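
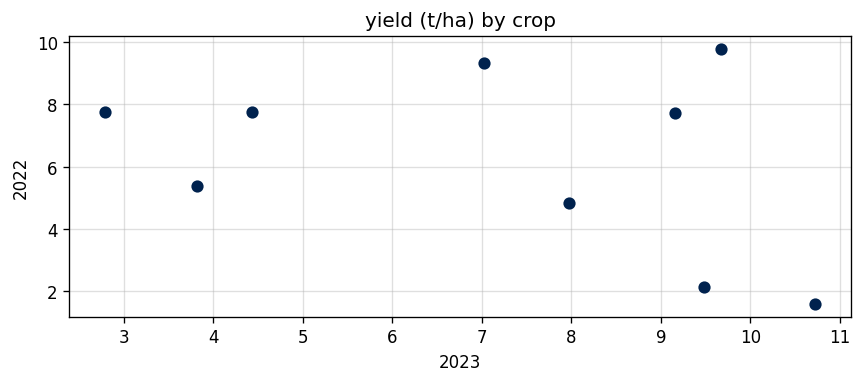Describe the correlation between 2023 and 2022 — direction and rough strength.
negative, weak

Points are negatively correlated; weak (|r| ≈ 0.3).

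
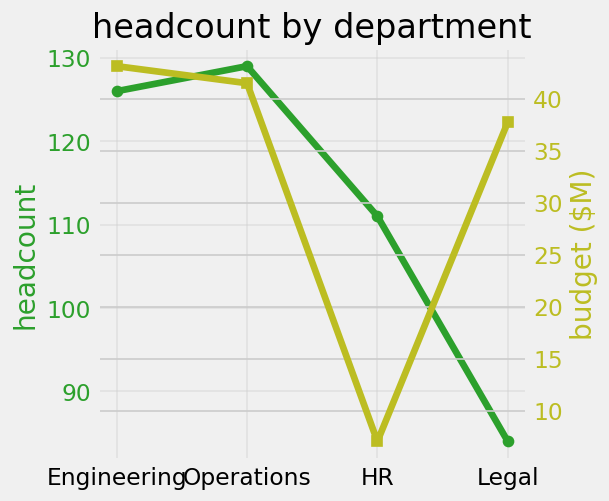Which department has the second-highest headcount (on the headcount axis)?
Top 3 (on the headcount axis): Operations ≈ 130, Engineering ≈ 125, HR ≈ 110.

Engineering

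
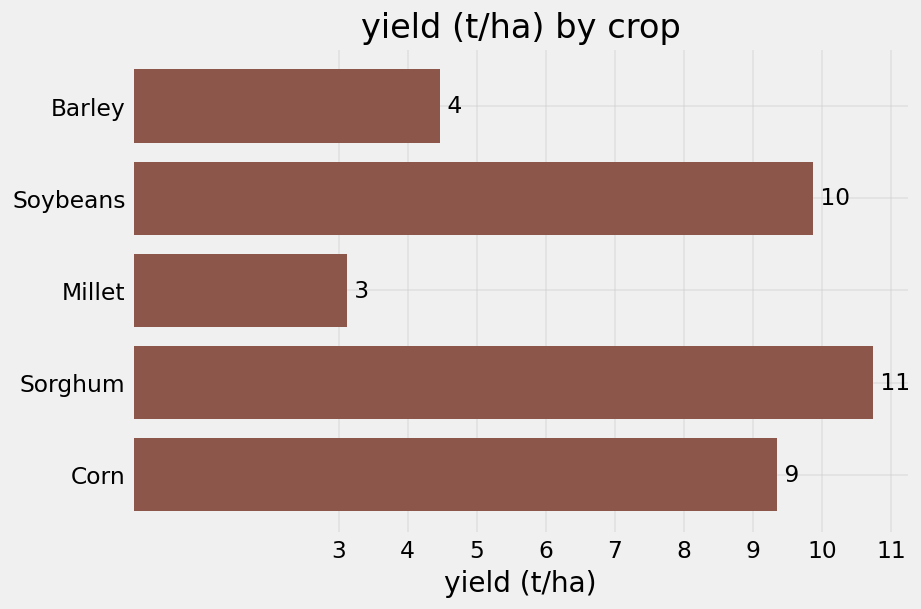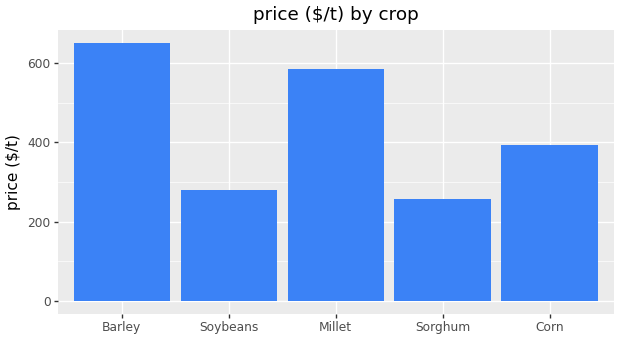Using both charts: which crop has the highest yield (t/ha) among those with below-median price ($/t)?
Sorghum

Chart 2 median price ($/t) ≈ 400; below-median crops: Soybeans, Sorghum. Among those, Sorghum has the highest yield (t/ha) (≈ 11).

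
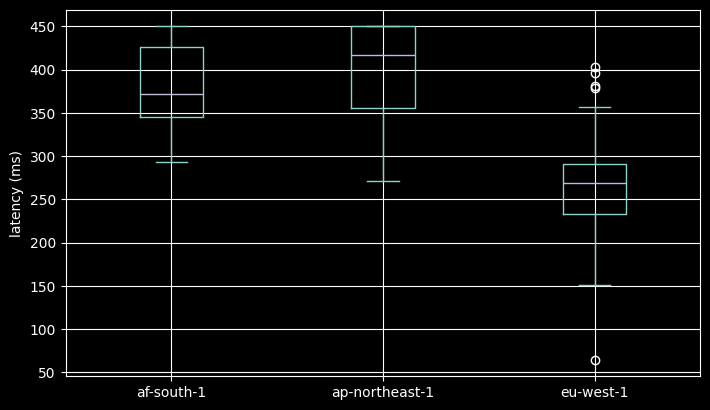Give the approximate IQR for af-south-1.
Q3 ≈ 420, Q1 ≈ 340; IQR ≈ 80.

≈ 80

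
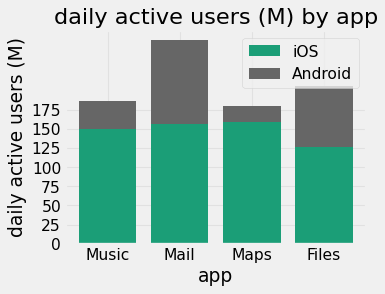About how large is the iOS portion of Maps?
≈ 150

iOS top ≈ 150, bottom ≈ 0; segment ≈ 150.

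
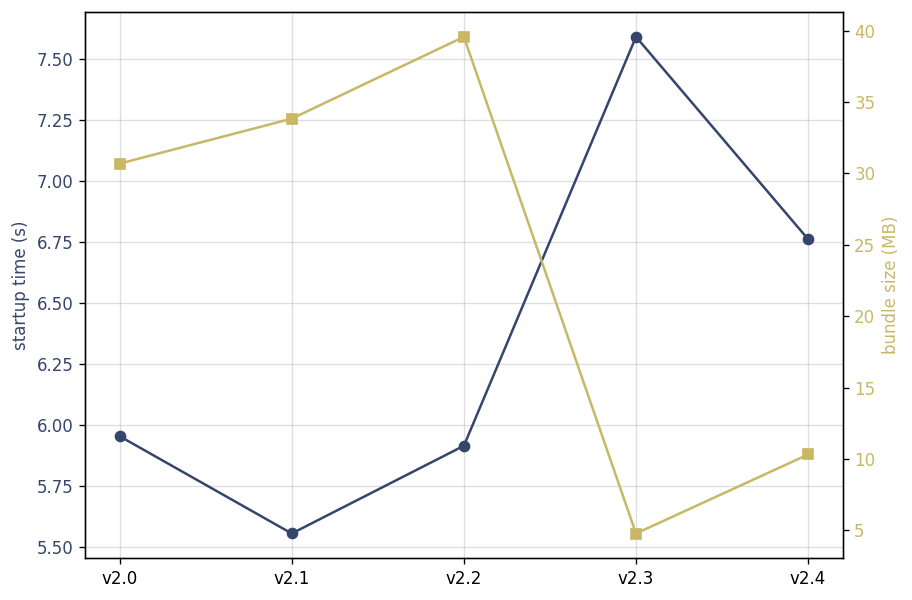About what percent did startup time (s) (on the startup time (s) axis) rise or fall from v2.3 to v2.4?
≈ -10.5%

v2.3 ≈ 7.6, v2.4 ≈ 6.8; (6.8 − 7.6) / 7.6 ≈ -10.5%.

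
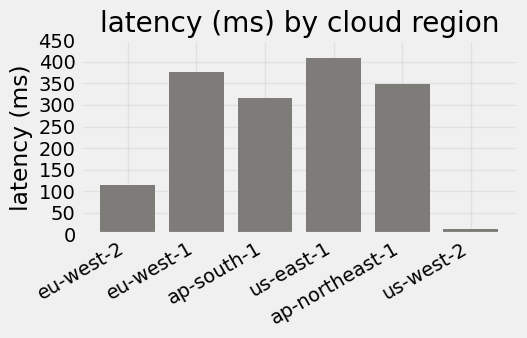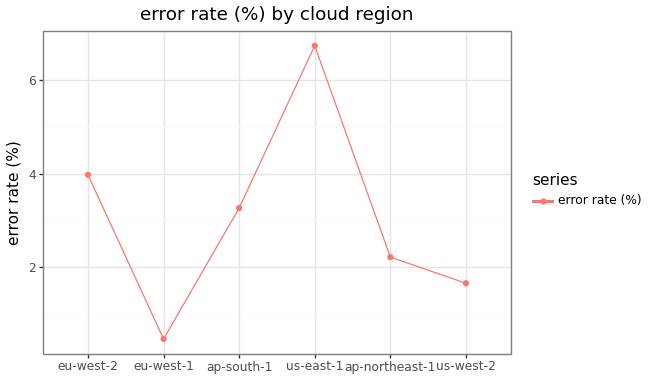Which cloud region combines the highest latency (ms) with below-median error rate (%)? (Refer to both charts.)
Chart 2 median error rate (%) ≈ 3; below-median cloud regions: eu-west-1, ap-northeast-1, us-west-2. Among those, eu-west-1 has the highest latency (ms) (≈ 400).

eu-west-1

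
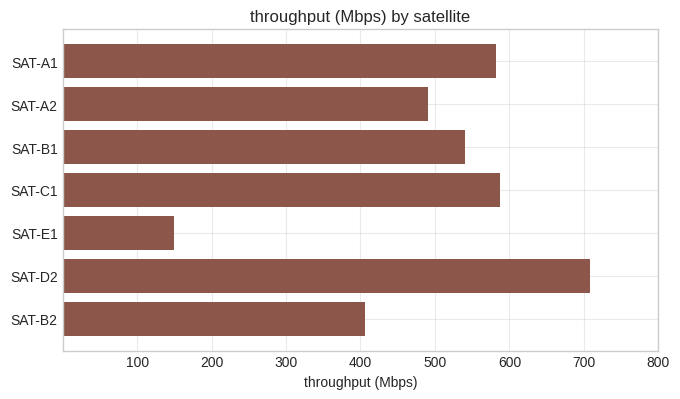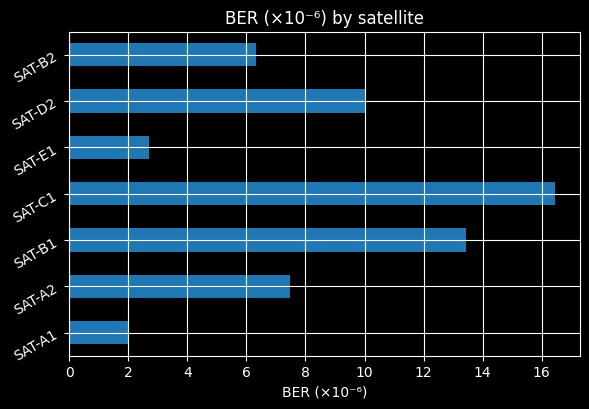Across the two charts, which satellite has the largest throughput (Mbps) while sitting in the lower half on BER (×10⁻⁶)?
Chart 2 median BER (×10⁻⁶) ≈ 8; below-median satellites: SAT-A1, SAT-E1, SAT-B2. Among those, SAT-A1 has the highest throughput (Mbps) (≈ 600).

SAT-A1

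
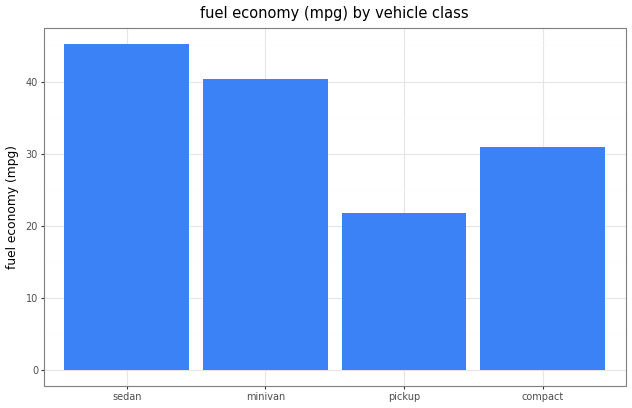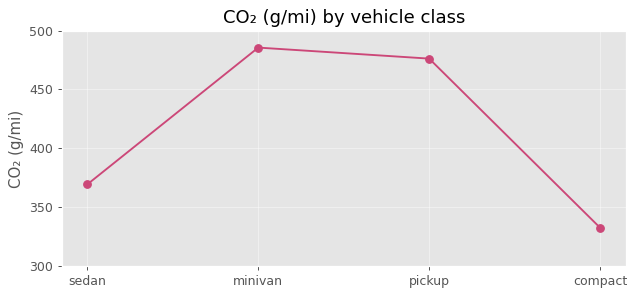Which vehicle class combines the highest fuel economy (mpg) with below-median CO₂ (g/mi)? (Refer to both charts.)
sedan

Chart 2 median CO₂ (g/mi) ≈ 400; below-median vehicle classes: sedan, compact. Among those, sedan has the highest fuel economy (mpg) (≈ 45).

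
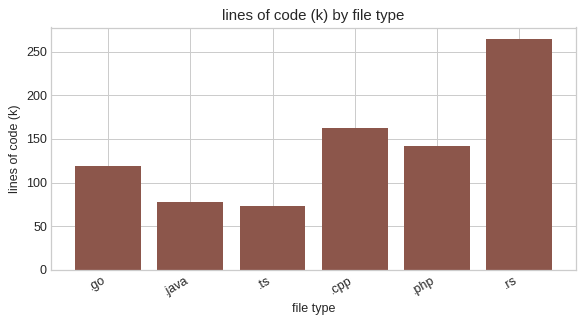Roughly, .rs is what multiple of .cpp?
.rs ≈ 275, .cpp ≈ 175; 275/175 ≈ 1.57.

≈ 1.57×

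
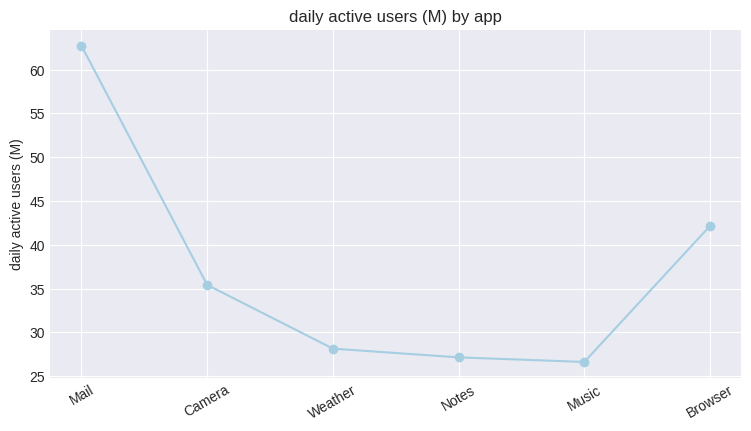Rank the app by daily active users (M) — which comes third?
Camera

Top 4: Mail ≈ 65, Browser ≈ 40, Camera ≈ 35, Weather ≈ 30.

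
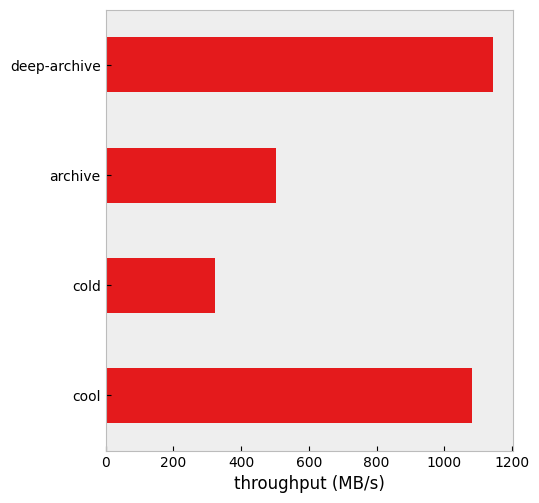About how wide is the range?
Max deep-archive ≈ 1100, min cold ≈ 300; range ≈ 800.

≈ 800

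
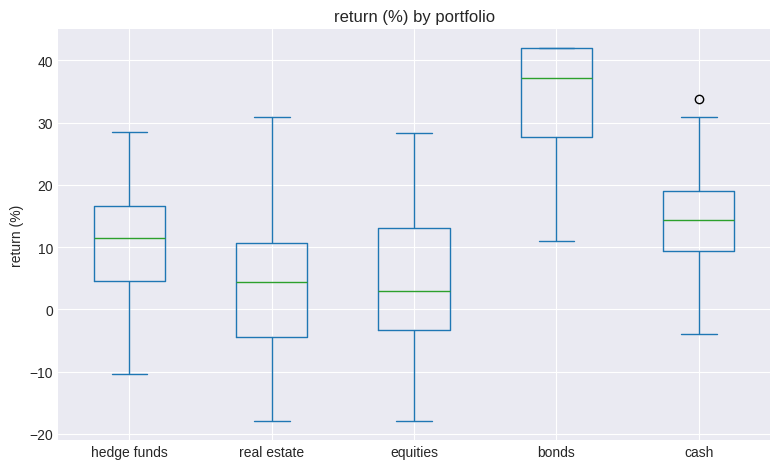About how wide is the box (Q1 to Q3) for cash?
≈ 10

Q3 ≈ 20, Q1 ≈ 10; IQR ≈ 10.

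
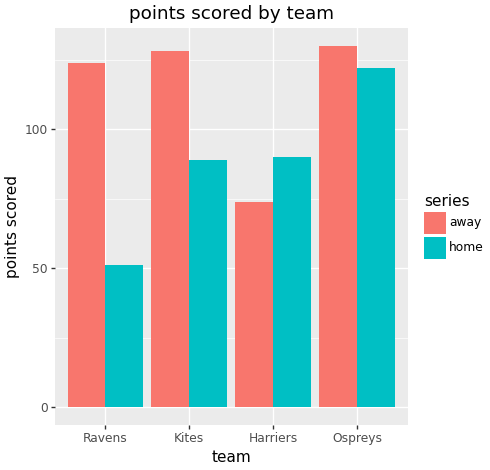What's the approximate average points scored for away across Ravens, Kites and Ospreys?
(120 + 120 + 120) / 3 ≈ 120.

≈ 120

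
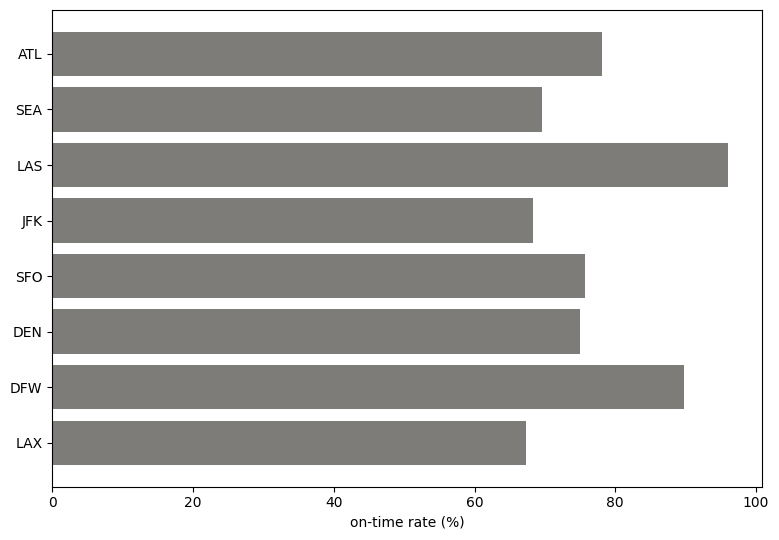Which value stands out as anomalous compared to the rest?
LAS ≈ 100; the rest sit between ≈ 70 and ≈ 90.

LAS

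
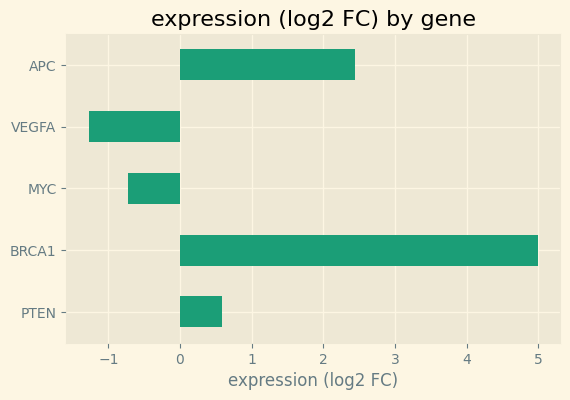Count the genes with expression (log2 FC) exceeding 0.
3

Above 0: PTEN, BRCA1, APC.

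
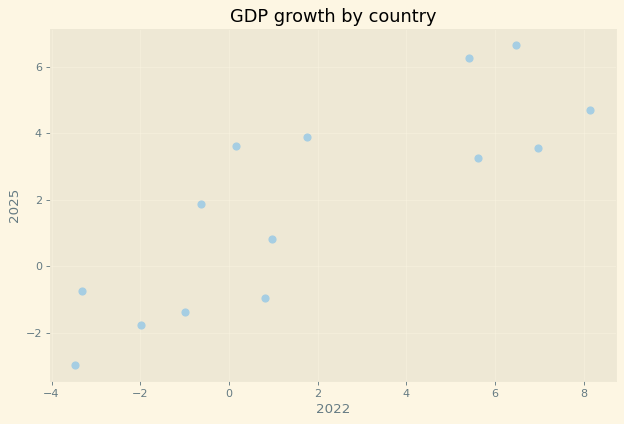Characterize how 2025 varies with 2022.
positive, strong

Points are positively correlated; strong (|r| ≈ 0.8).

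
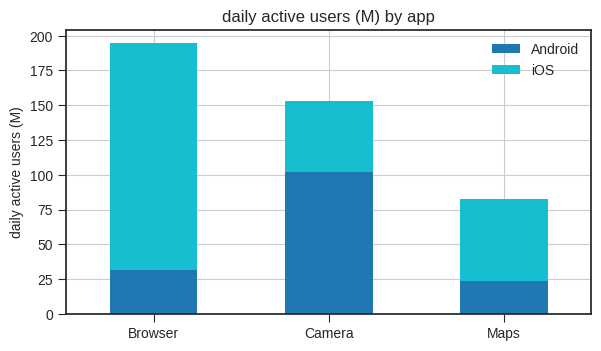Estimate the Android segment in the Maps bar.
Android top ≈ 20, bottom ≈ 0; segment ≈ 20.

≈ 20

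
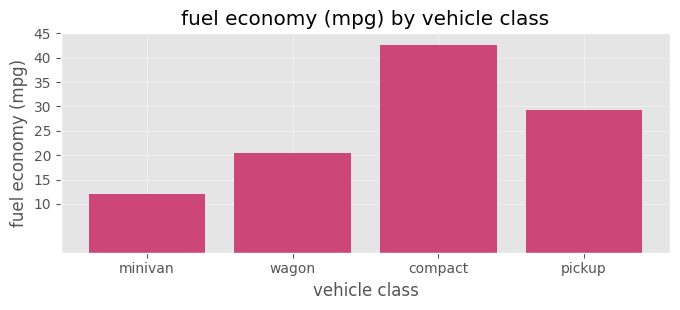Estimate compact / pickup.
≈ 1.5×

compact ≈ 45, pickup ≈ 30; 45/30 ≈ 1.5.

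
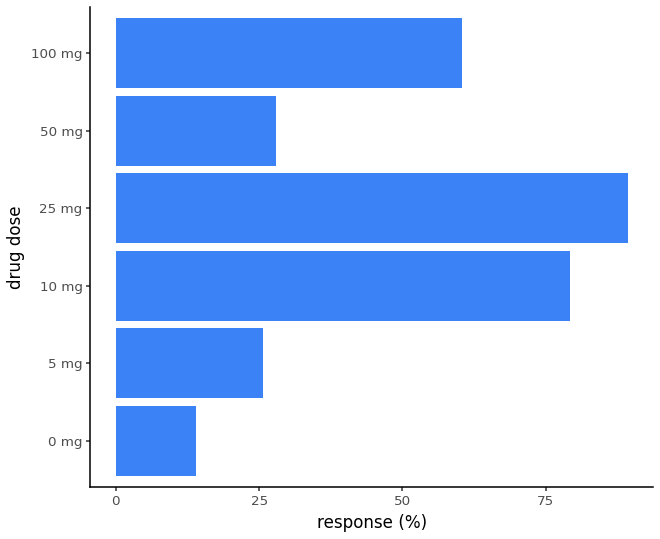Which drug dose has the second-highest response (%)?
10 mg

Top 3: 25 mg ≈ 90, 10 mg ≈ 80, 100 mg ≈ 60.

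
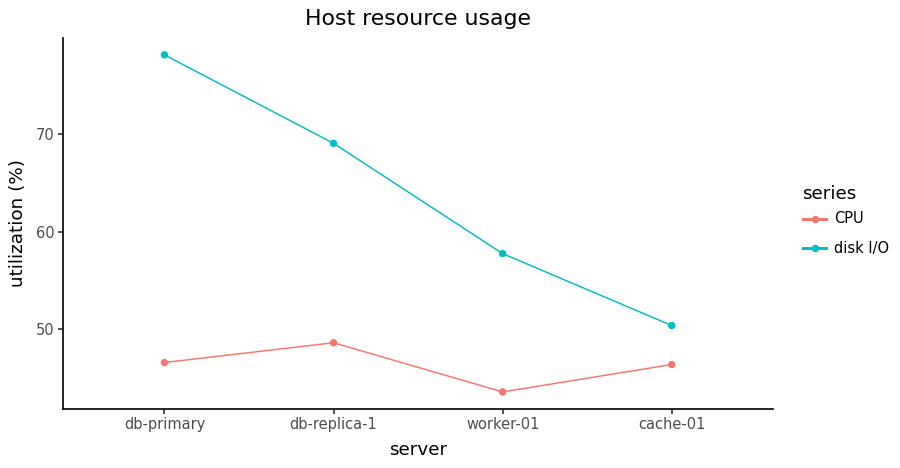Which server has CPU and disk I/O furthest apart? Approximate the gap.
db-primary, ≈ 35 %

db-primary: CPU ≈ 45, disk I/O ≈ 80 → gap ≈ 35. Next-largest (db-replica-1) is only ≈ 20.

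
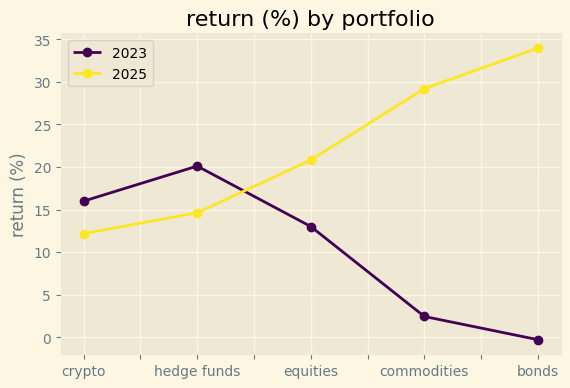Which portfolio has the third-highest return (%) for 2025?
Top 4 for 2025: bonds ≈ 35, commodities ≈ 30, equities ≈ 20, hedge funds ≈ 15.

equities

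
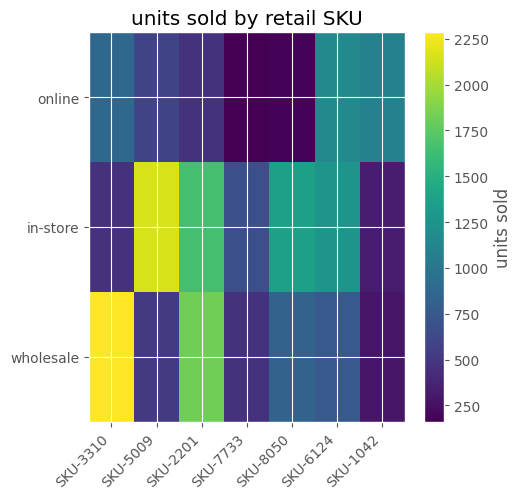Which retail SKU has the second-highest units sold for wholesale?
SKU-2201

Top 3 for wholesale: SKU-3310 ≈ 2200, SKU-2201 ≈ 1800, SKU-8050 ≈ 800.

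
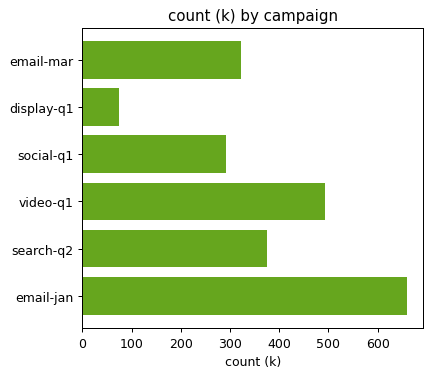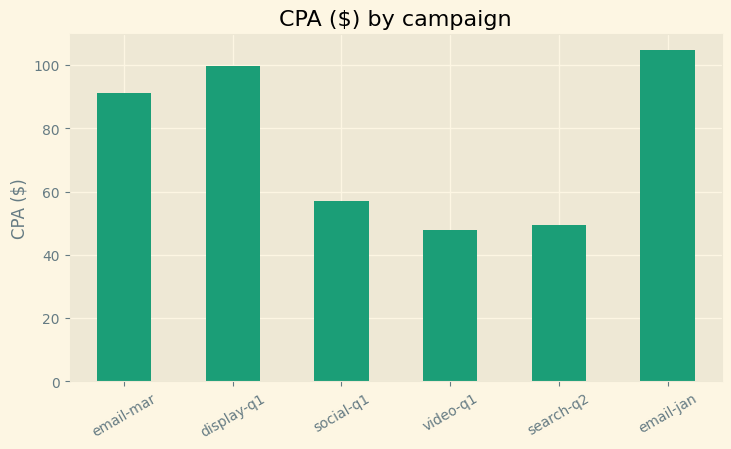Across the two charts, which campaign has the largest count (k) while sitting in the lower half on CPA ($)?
video-q1

Chart 2 median CPA ($) ≈ 70; below-median campaigns: social-q1, video-q1, search-q2. Among those, video-q1 has the highest count (k) (≈ 500).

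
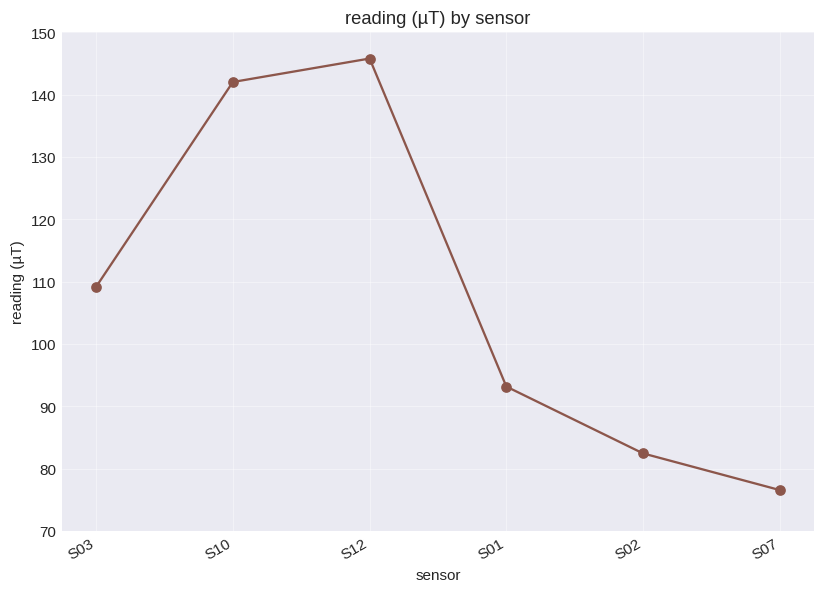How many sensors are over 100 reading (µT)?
Above 100: S03, S10, S12.

3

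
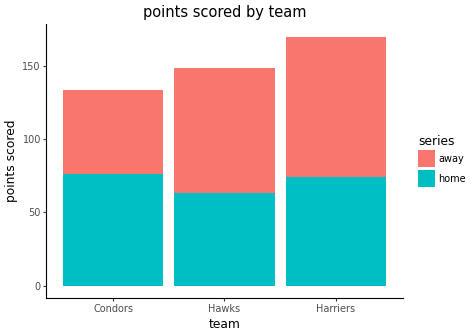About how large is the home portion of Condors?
≈ 80

home top ≈ 80, bottom ≈ 0; segment ≈ 80.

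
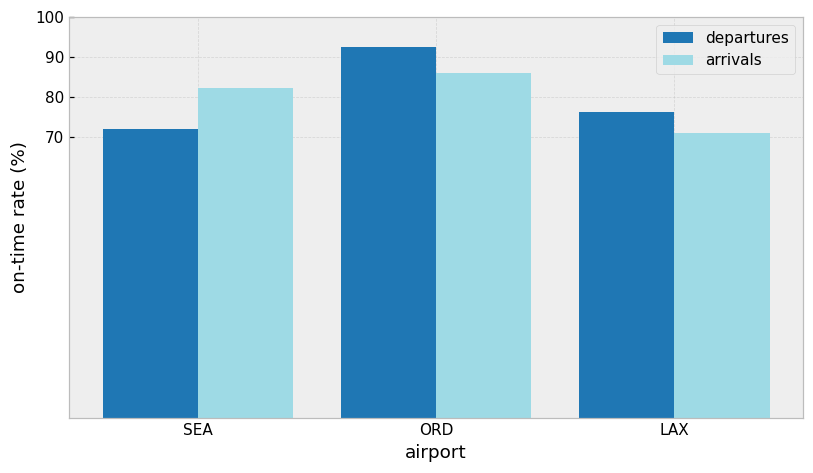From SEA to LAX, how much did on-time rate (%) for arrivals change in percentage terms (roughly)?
SEA ≈ 80, LAX ≈ 70; (70 − 80) / 80 ≈ -12.5%.

≈ -12.5%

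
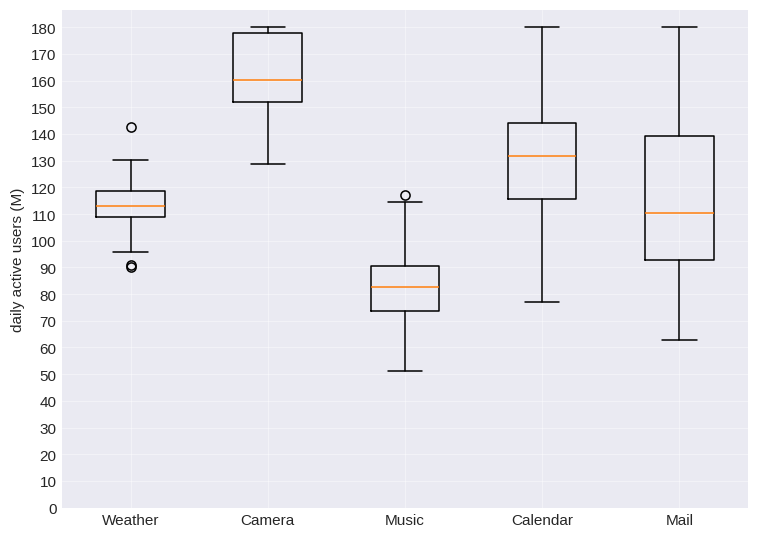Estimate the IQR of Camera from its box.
Q3 ≈ 180, Q1 ≈ 150; IQR ≈ 30.

≈ 30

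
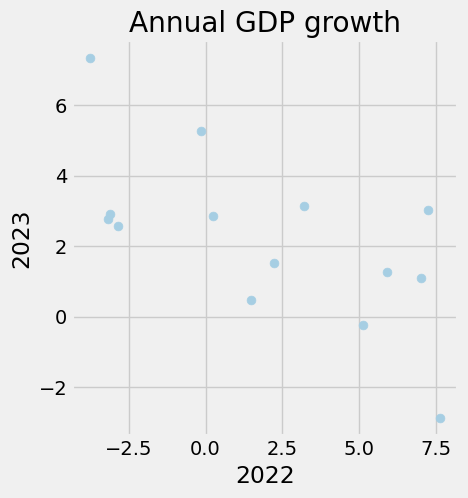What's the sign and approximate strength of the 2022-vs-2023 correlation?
negative, moderate

Points are negatively correlated; moderate (|r| ≈ 0.6).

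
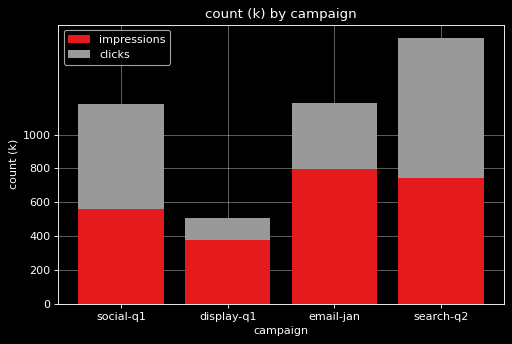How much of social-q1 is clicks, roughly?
≈ 600

clicks top ≈ 1200, bottom ≈ 600; segment ≈ 600.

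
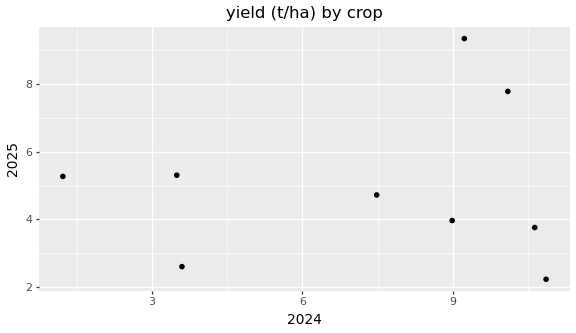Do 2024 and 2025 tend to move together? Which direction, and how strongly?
no clear correlation

Points are roughly uncorrelated; weak (|r| ≈ 0.1).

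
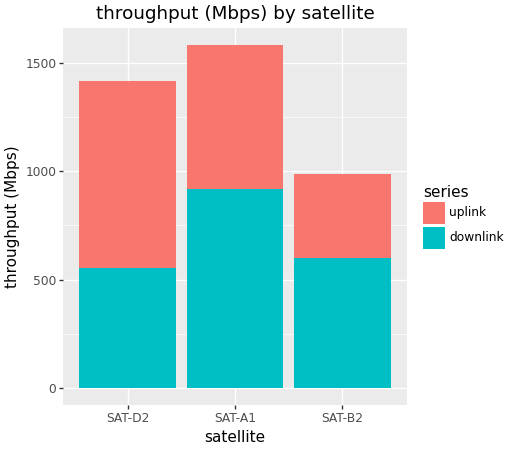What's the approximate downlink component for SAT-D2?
≈ 600

downlink top ≈ 600, bottom ≈ 0; segment ≈ 600.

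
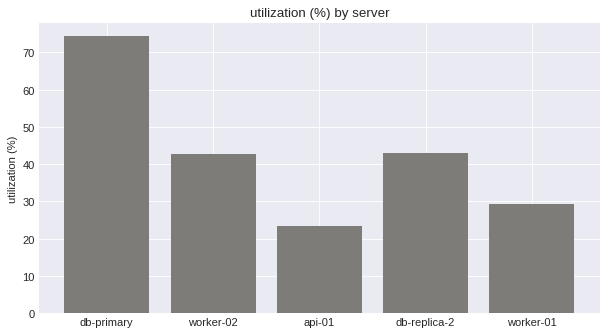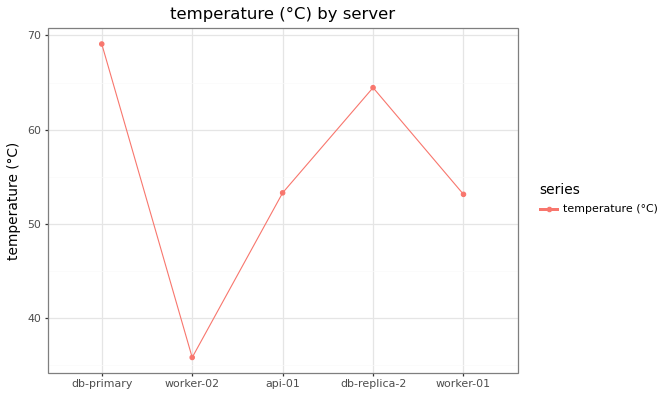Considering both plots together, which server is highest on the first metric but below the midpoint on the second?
worker-02

Chart 2 median temperature (°C) ≈ 50; below-median servers: worker-02, worker-01. Among those, worker-02 has the highest utilization (%) (≈ 40).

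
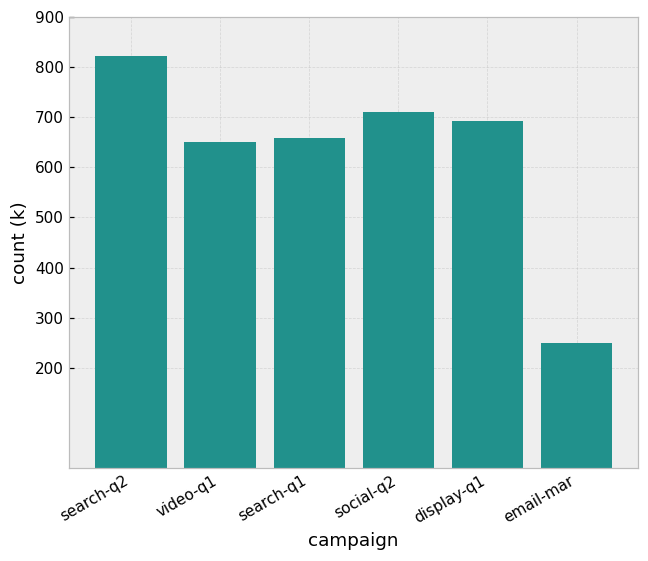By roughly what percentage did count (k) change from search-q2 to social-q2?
≈ -12.5%

search-q2 ≈ 800, social-q2 ≈ 700; (700 − 800) / 800 ≈ -12.5%.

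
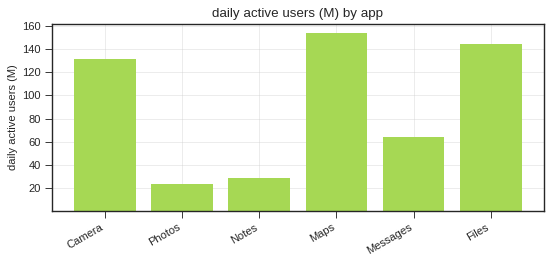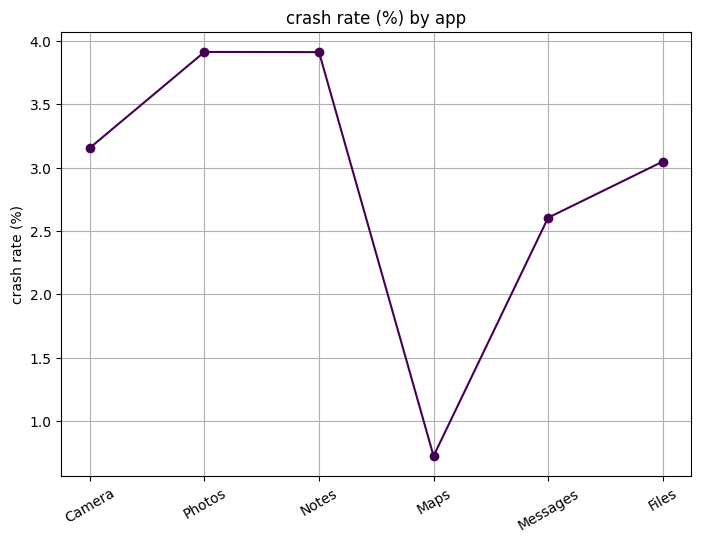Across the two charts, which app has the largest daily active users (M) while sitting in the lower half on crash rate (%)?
Chart 2 median crash rate (%) ≈ 3; below-median apps: Maps, Messages, Files. Among those, Maps has the highest daily active users (M) (≈ 160).

Maps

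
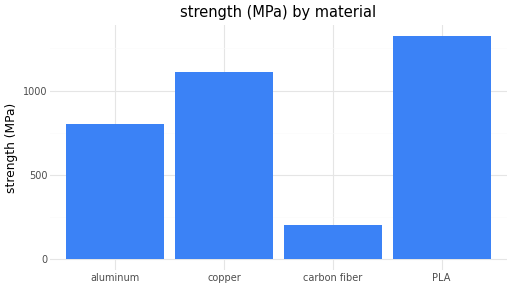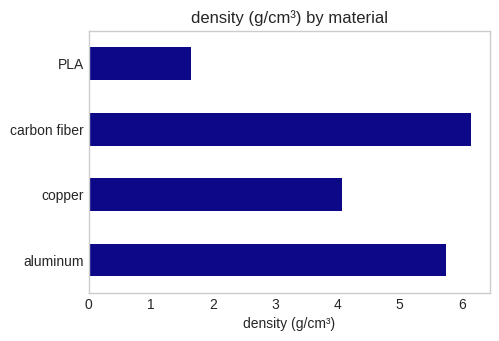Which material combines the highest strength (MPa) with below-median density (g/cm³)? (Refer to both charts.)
Chart 2 median density (g/cm³) ≈ 5; below-median materials: copper, PLA. Among those, PLA has the highest strength (MPa) (≈ 1400).

PLA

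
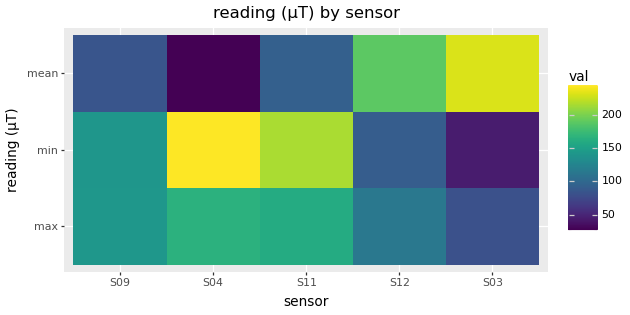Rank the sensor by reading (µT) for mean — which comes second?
Top 3 for mean: S03 ≈ 240, S12 ≈ 180, S11 ≈ 100.

S12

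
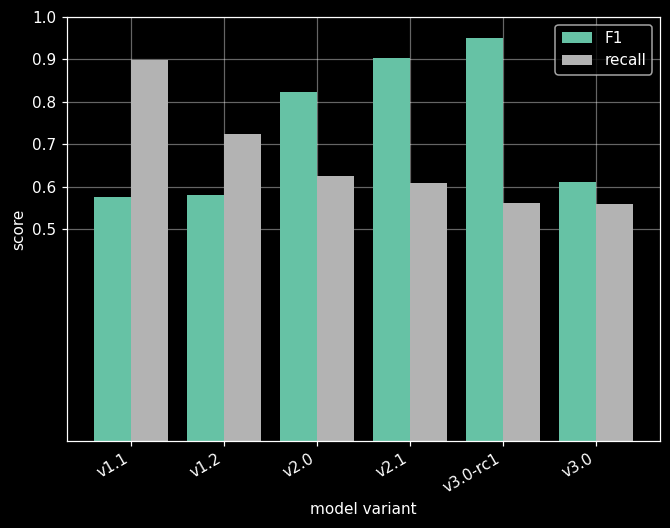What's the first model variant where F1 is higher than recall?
v2.0

v1.2: F1 ≈ 0.6 vs recall ≈ 0.7 (not yet); v2.0: F1 ≈ 0.8 vs recall ≈ 0.6 (first crossover).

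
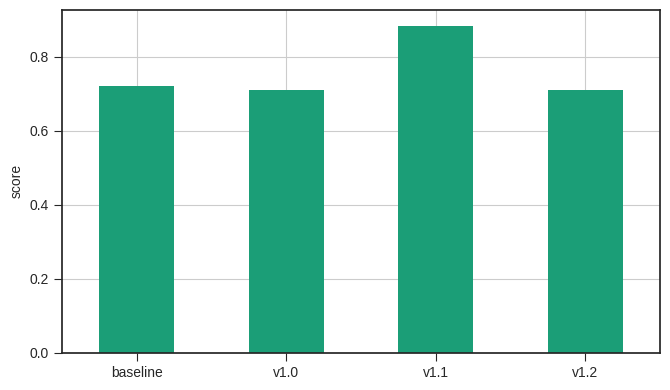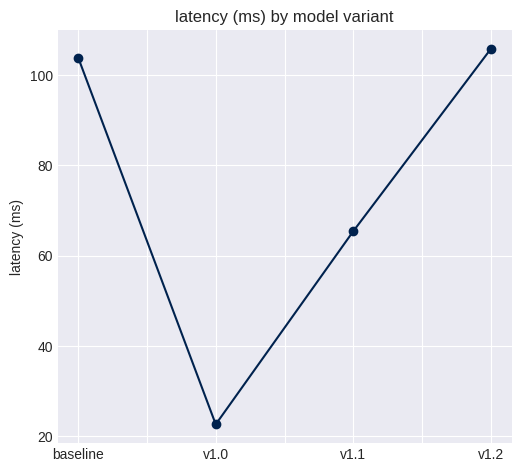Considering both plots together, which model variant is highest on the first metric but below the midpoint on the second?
v1.1

Chart 2 median latency (ms) ≈ 80; below-median model variants: v1.0, v1.1. Among those, v1.1 has the highest score (≈ 0.9).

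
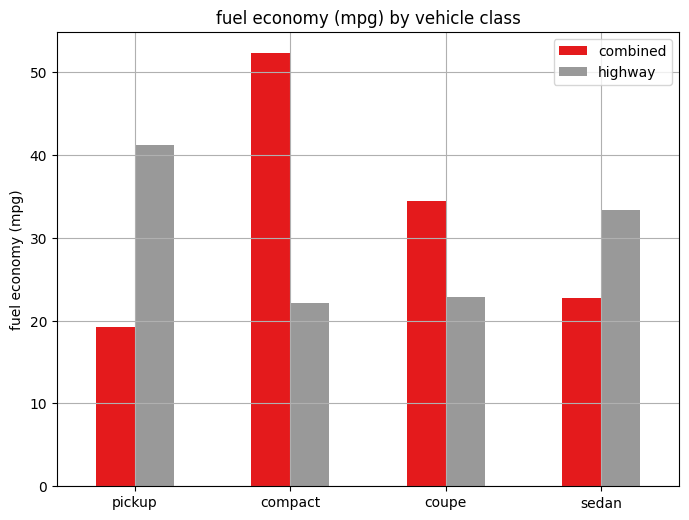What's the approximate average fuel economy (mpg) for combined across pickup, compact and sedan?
(20 + 50 + 25) / 3 ≈ 32.

≈ 32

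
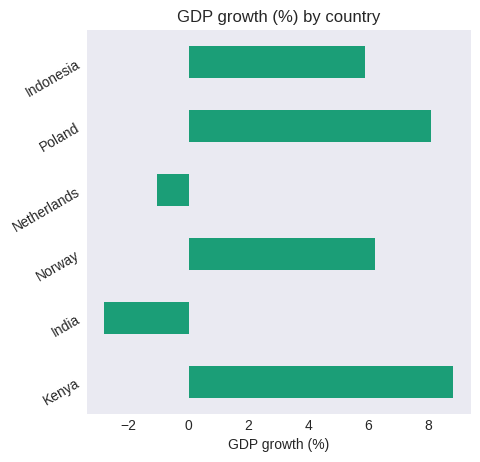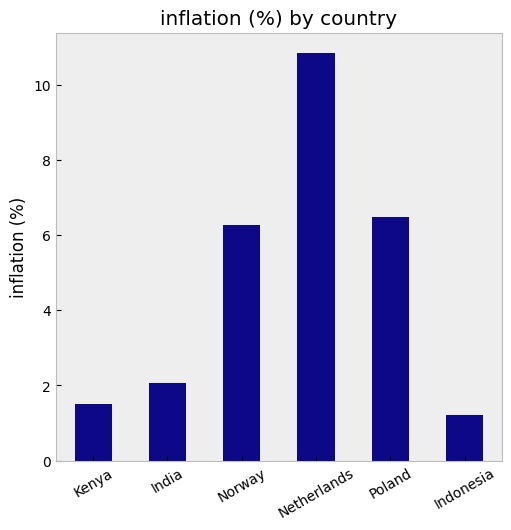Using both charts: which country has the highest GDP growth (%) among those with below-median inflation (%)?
Kenya

Chart 2 median inflation (%) ≈ 4; below-median countries: Kenya, India, Indonesia. Among those, Kenya has the highest GDP growth (%) (≈ 9).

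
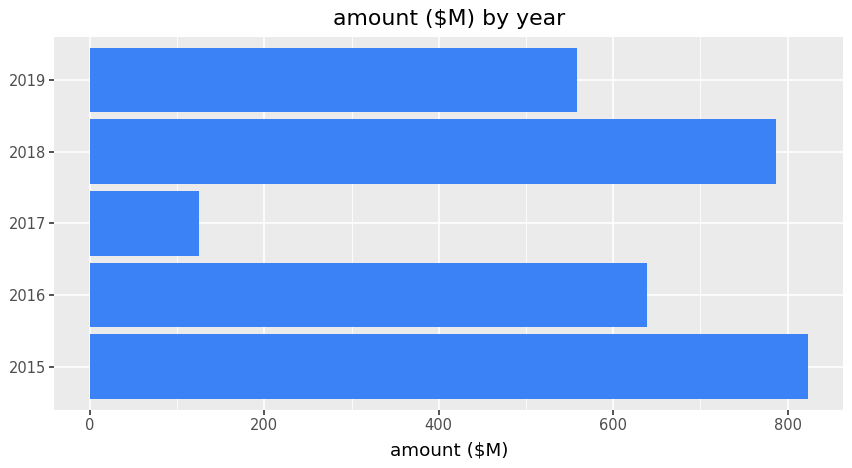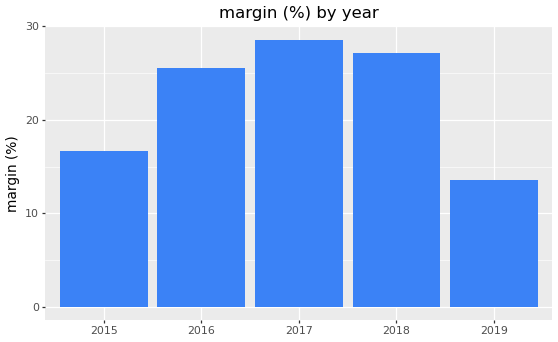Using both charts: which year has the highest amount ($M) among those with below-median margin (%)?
2015

Chart 2 median margin (%) ≈ 25; below-median years: 2015, 2019. Among those, 2015 has the highest amount ($M) (≈ 800).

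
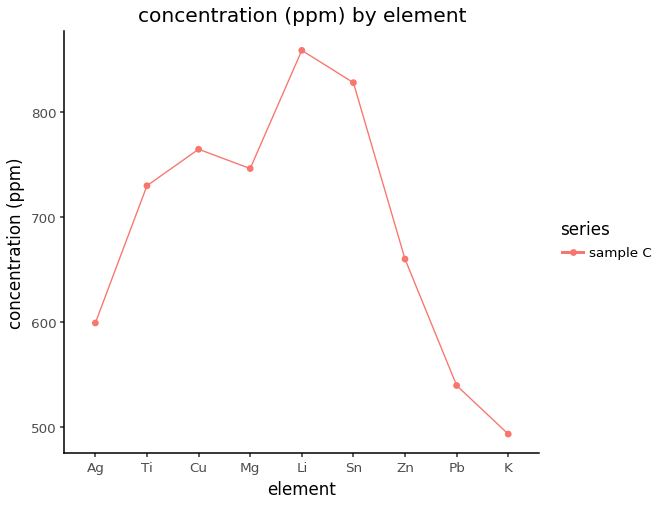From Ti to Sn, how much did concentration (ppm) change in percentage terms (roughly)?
Ti ≈ 750, Sn ≈ 850; (850 − 750) / 750 ≈ +13.3%.

≈ +13.3%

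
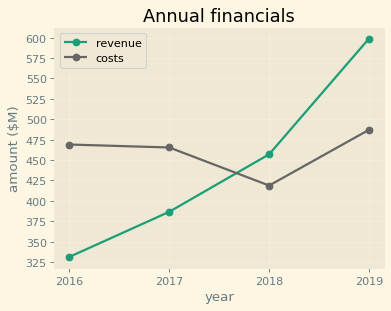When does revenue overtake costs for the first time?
2017: revenue ≈ 375 vs costs ≈ 475 (not yet); 2018: revenue ≈ 450 vs costs ≈ 425 (first crossover).

2018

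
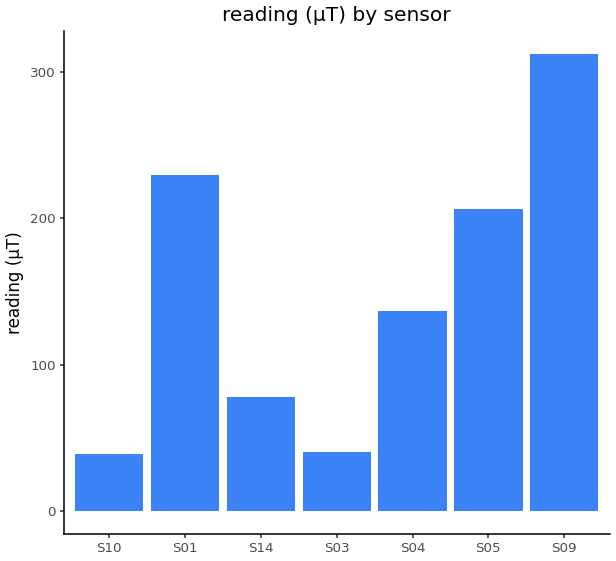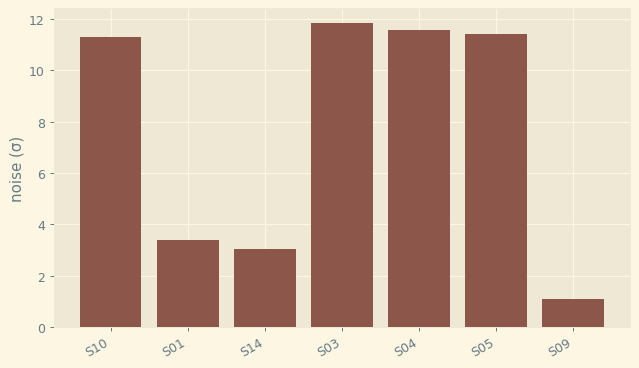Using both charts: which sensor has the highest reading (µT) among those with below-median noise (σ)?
S09

Chart 2 median noise (σ) ≈ 12; below-median sensors: S01, S14, S09. Among those, S09 has the highest reading (µT) (≈ 300).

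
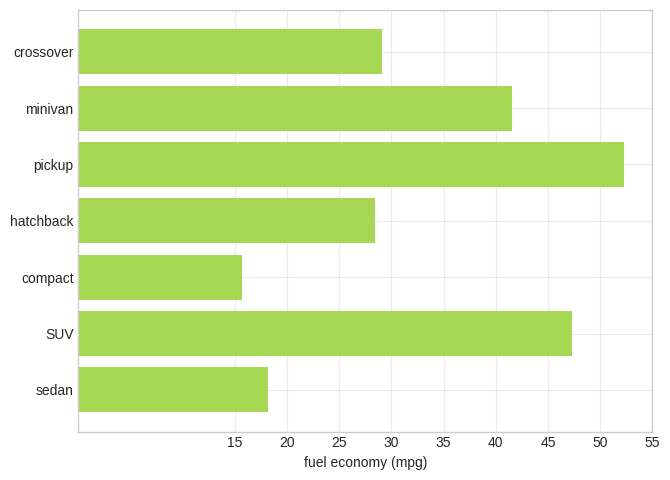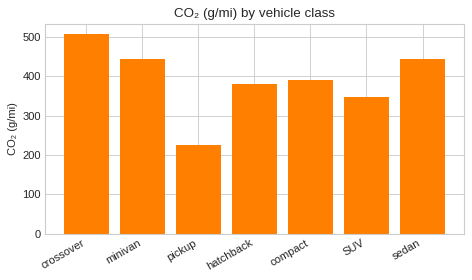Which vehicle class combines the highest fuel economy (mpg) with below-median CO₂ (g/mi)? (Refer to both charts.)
Chart 2 median CO₂ (g/mi) ≈ 400; below-median vehicle classes: pickup, hatchback, SUV. Among those, pickup has the highest fuel economy (mpg) (≈ 50).

pickup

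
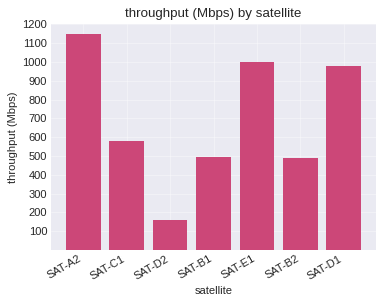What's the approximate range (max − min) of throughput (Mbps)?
≈ 900

Max SAT-A2 ≈ 1100, min SAT-D2 ≈ 200; range ≈ 900.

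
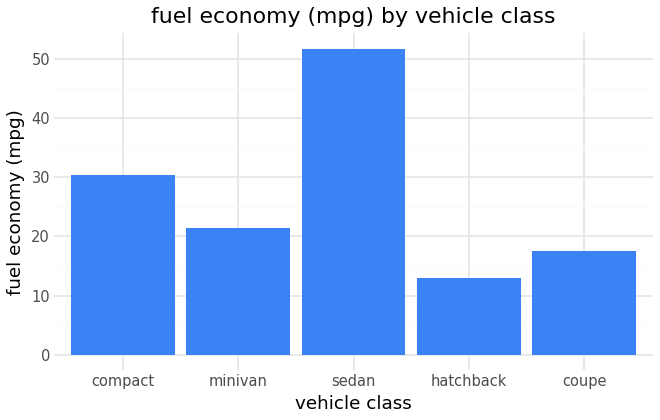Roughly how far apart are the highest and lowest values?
≈ 35

Max sedan ≈ 50, min hatchback ≈ 15; range ≈ 35.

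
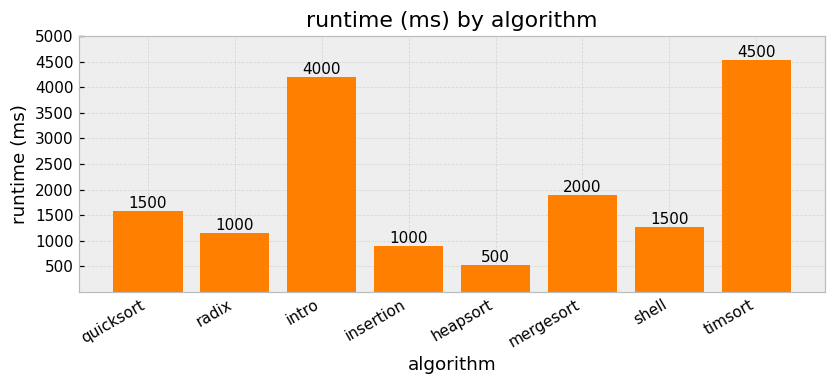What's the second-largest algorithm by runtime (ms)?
intro

Top 3: timsort ≈ 4500, intro ≈ 4000, mergesort ≈ 2000.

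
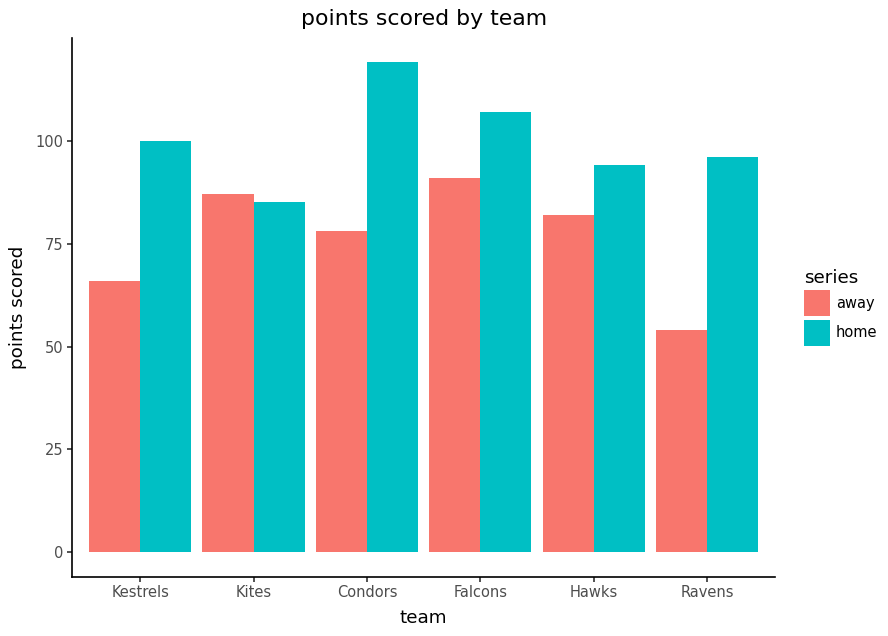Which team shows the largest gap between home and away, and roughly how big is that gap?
Ravens: home ≈ 100, away ≈ 50 → gap ≈ 50. Next-largest (Condors) is only ≈ 40.

Ravens, ≈ 50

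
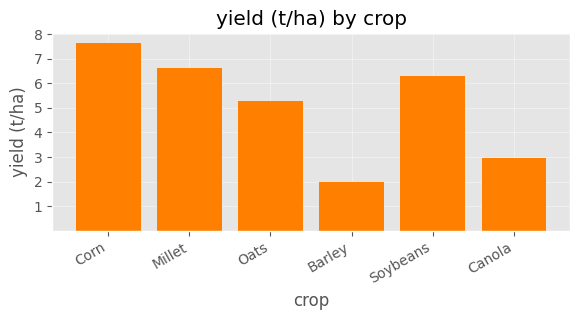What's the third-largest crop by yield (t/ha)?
Soybeans

Top 4: Corn ≈ 8, Millet ≈ 7, Soybeans ≈ 6, Oats ≈ 5.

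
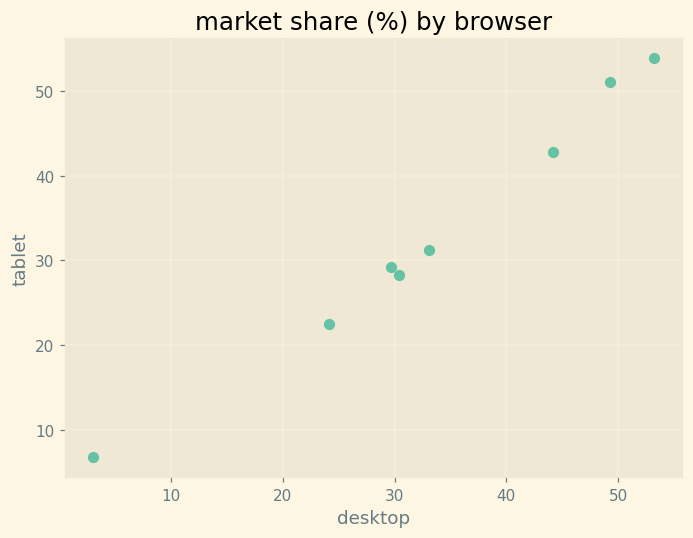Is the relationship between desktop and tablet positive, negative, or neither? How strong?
Points are positively correlated; strong (|r| ≈ 1.0).

positive, strong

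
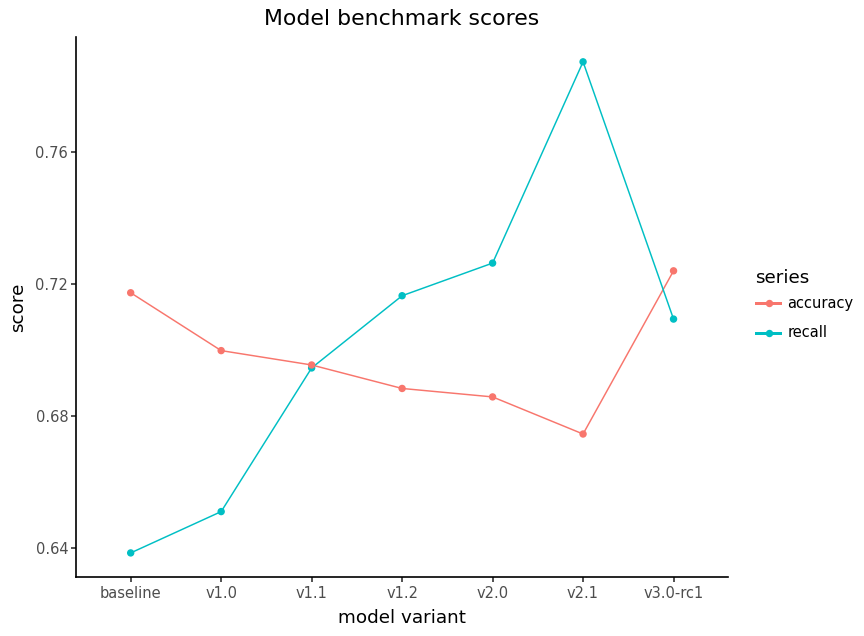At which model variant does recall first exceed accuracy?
v1.1: recall ≈ 0.70 vs accuracy ≈ 0.70 (not yet); v1.2: recall ≈ 0.72 vs accuracy ≈ 0.68 (first crossover).

v1.2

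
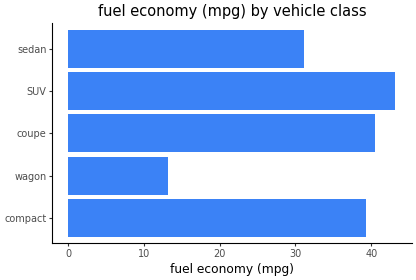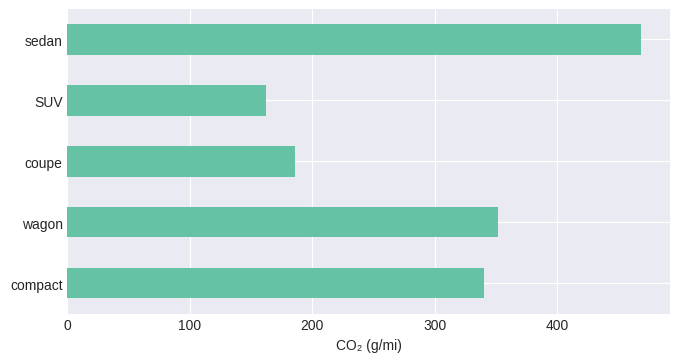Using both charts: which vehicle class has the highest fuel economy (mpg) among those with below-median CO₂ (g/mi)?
SUV

Chart 2 median CO₂ (g/mi) ≈ 350; below-median vehicle classes: coupe, SUV. Among those, SUV has the highest fuel economy (mpg) (≈ 45).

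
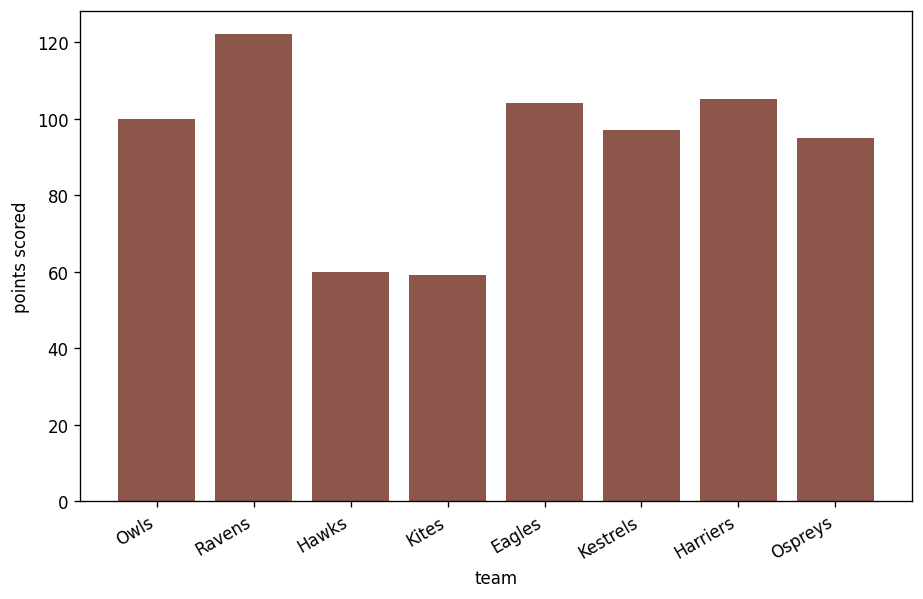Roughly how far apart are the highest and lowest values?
≈ 60

Max Ravens ≈ 120, min Kites ≈ 60; range ≈ 60.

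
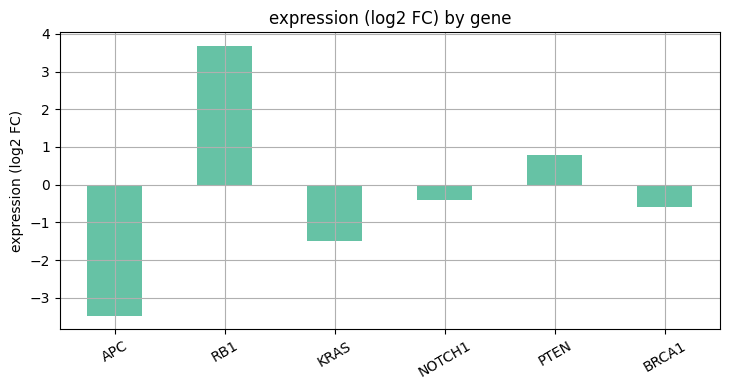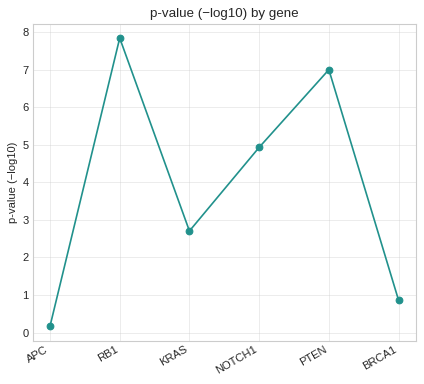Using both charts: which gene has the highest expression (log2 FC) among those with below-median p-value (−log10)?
Chart 2 median p-value (−log10) ≈ 4; below-median genes: APC, KRAS, BRCA1. Among those, BRCA1 has the highest expression (log2 FC) (≈ -0.5).

BRCA1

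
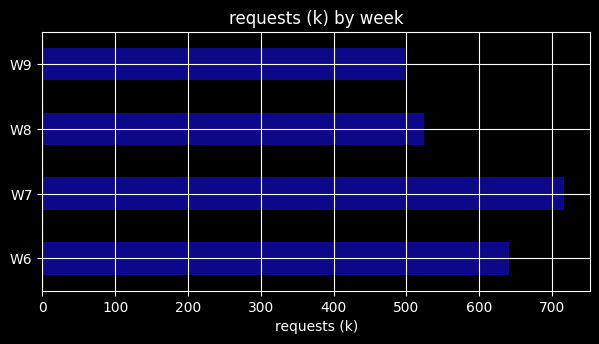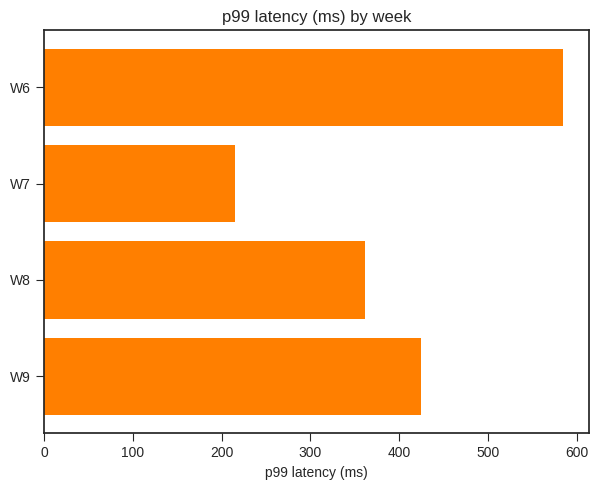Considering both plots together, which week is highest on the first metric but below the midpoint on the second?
Chart 2 median p99 latency (ms) ≈ 400; below-median weeks: W7, W8. Among those, W7 has the highest requests (k) (≈ 700).

W7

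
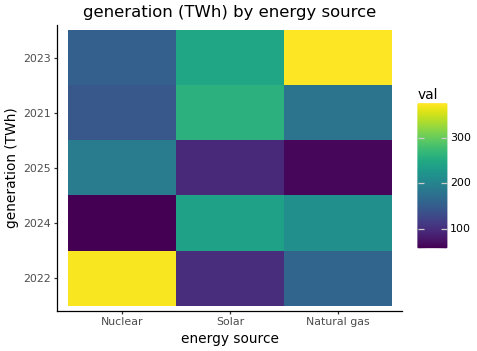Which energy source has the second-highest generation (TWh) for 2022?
Top 3 for 2022: Nuclear ≈ 350, Natural gas ≈ 150, Solar ≈ 100.

Natural gas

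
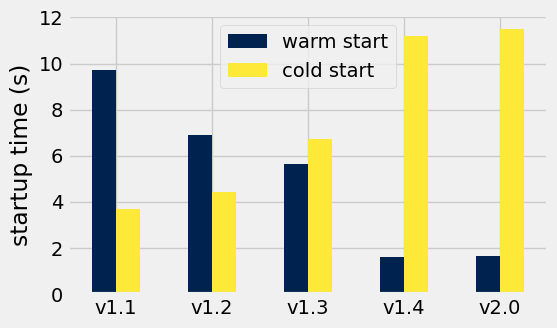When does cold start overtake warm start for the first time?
v1.3

v1.2: cold start ≈ 4 vs warm start ≈ 7 (not yet); v1.3: cold start ≈ 7 vs warm start ≈ 6 (first crossover).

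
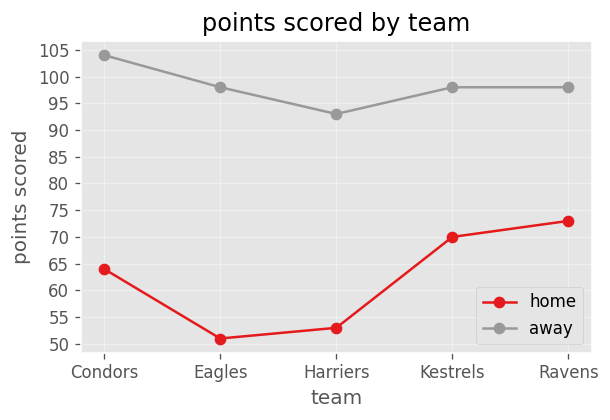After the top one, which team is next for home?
Top 3 for home: Ravens ≈ 75, Kestrels ≈ 70, Condors ≈ 65.

Kestrels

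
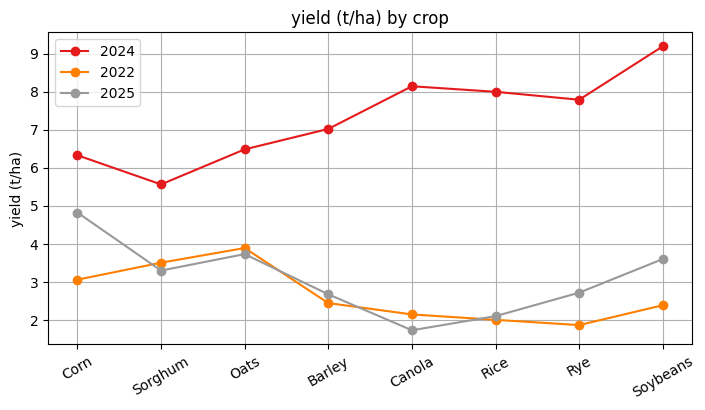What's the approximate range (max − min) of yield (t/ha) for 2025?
≈ 3

Max Corn ≈ 5, min Canola ≈ 2; range ≈ 3.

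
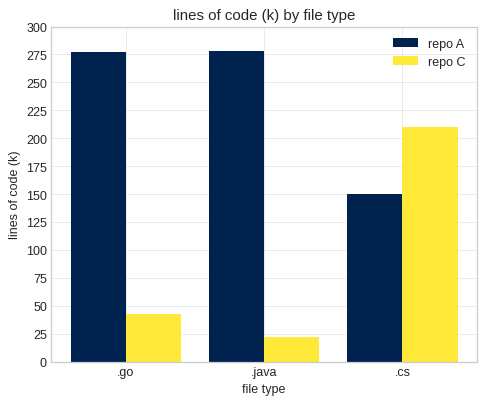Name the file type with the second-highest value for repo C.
.go

Top 3 for repo C: .cs ≈ 200, .go ≈ 50, .java ≈ 25.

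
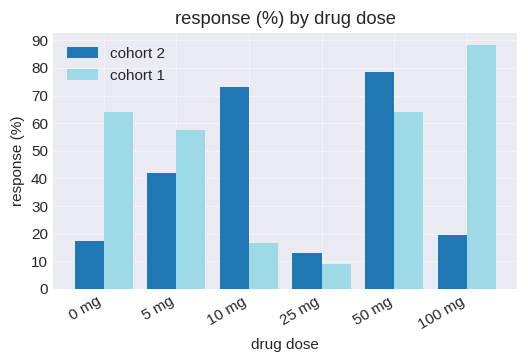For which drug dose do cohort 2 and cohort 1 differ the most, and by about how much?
100 mg: cohort 2 ≈ 20, cohort 1 ≈ 90 → gap ≈ 70. Next-largest (10 mg) is only ≈ 50.

100 mg, ≈ 70 %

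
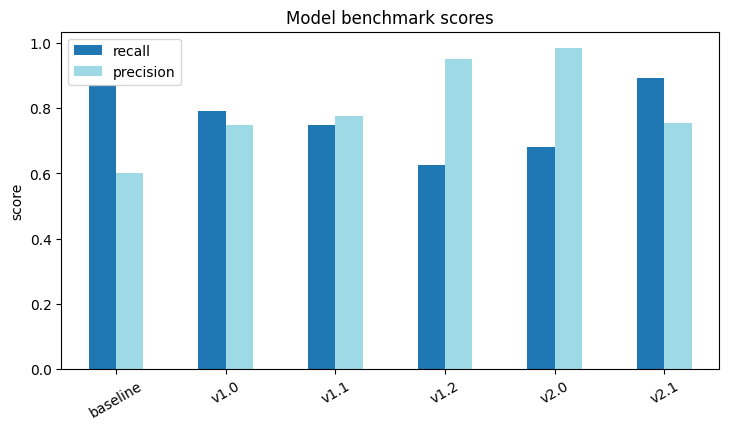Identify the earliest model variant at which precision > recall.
v1.1

v1.0: precision ≈ 0.7 vs recall ≈ 0.8 (not yet); v1.1: precision ≈ 0.8 vs recall ≈ 0.7 (first crossover).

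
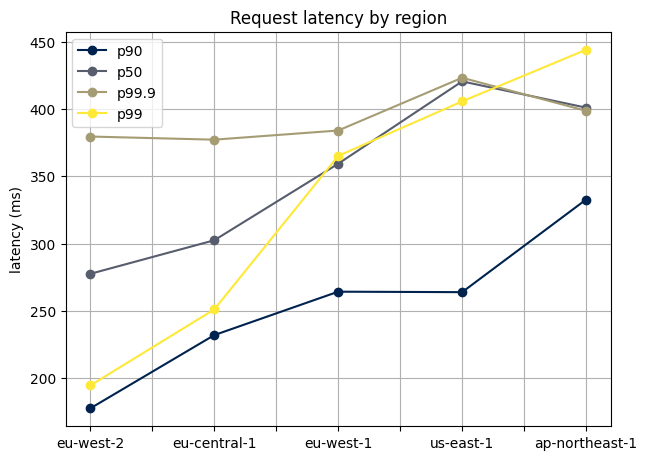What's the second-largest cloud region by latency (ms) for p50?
Top 3 for p50: us-east-1 ≈ 425, ap-northeast-1 ≈ 400, eu-west-1 ≈ 350.

ap-northeast-1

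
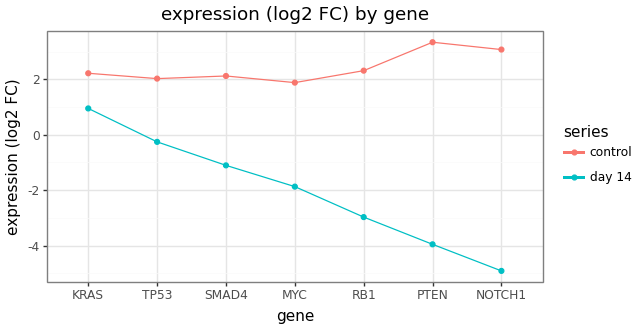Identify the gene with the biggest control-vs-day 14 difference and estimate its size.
NOTCH1, ≈ 8 log2 FC

NOTCH1: control ≈ 3, day 14 ≈ -5 → gap ≈ 8. Next-largest (PTEN) is only ≈ 7.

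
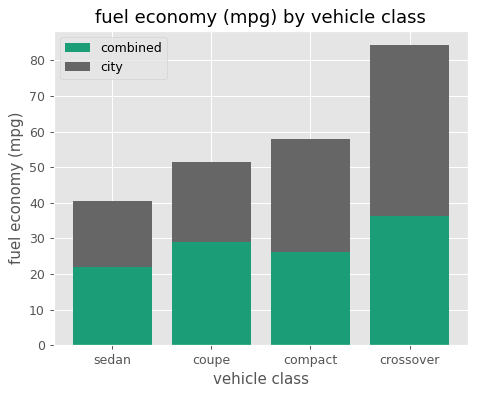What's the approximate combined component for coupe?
combined top ≈ 30, bottom ≈ 0; segment ≈ 30.

≈ 30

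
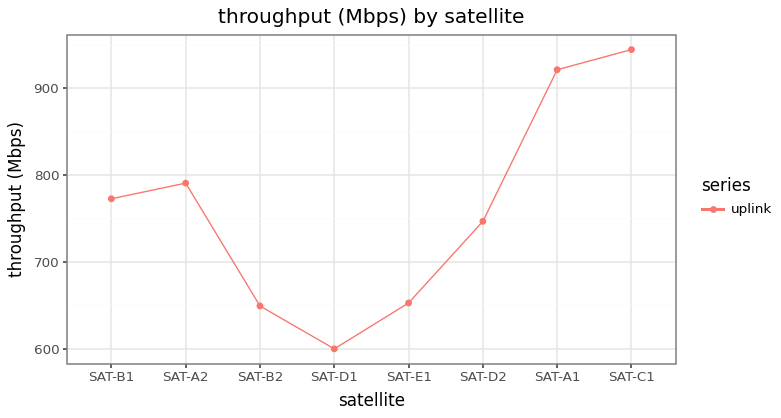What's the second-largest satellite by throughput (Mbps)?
SAT-A1

Top 3: SAT-C1 ≈ 950, SAT-A1 ≈ 900, SAT-A2 ≈ 800.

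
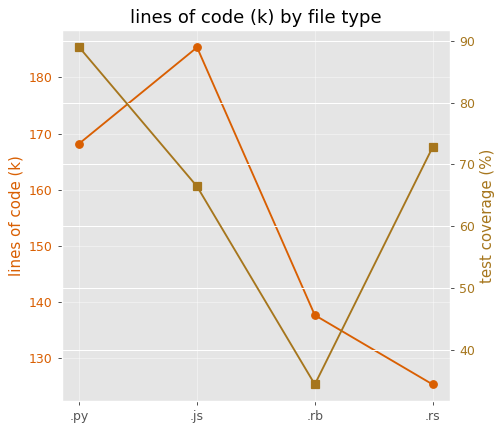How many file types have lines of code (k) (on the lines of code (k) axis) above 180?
1

Above 180: .js.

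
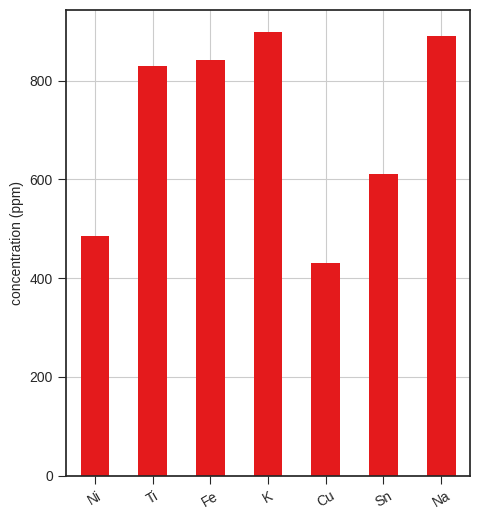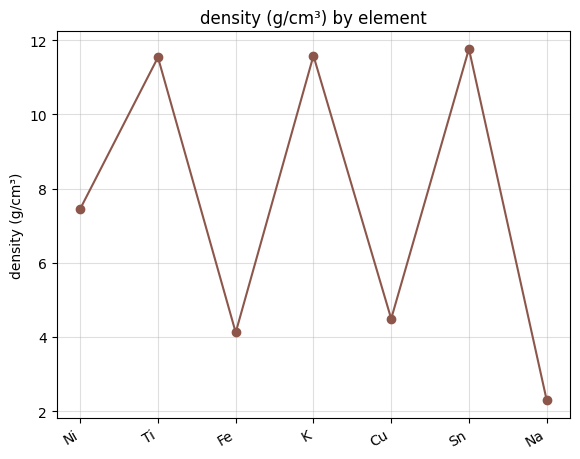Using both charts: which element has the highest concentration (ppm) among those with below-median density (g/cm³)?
Chart 2 median density (g/cm³) ≈ 8; below-median elements: Fe, Cu, Na. Among those, Na has the highest concentration (ppm) (≈ 900).

Na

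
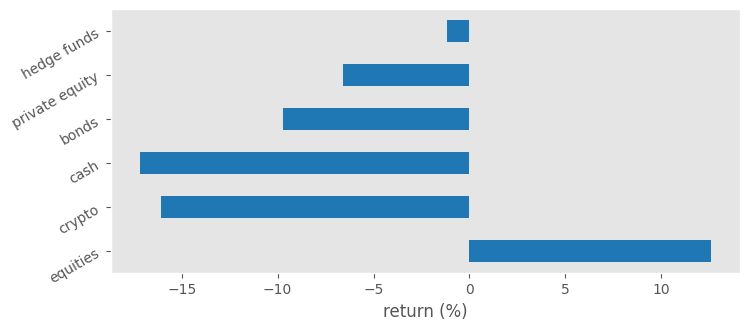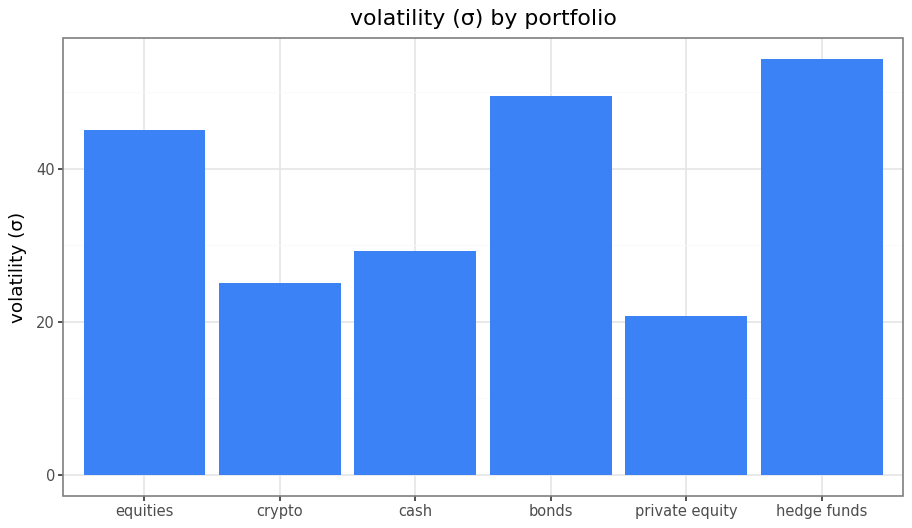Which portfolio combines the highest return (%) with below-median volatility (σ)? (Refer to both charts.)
private equity

Chart 2 median volatility (σ) ≈ 35; below-median portfolios: crypto, cash, private equity. Among those, private equity has the highest return (%) (≈ -6).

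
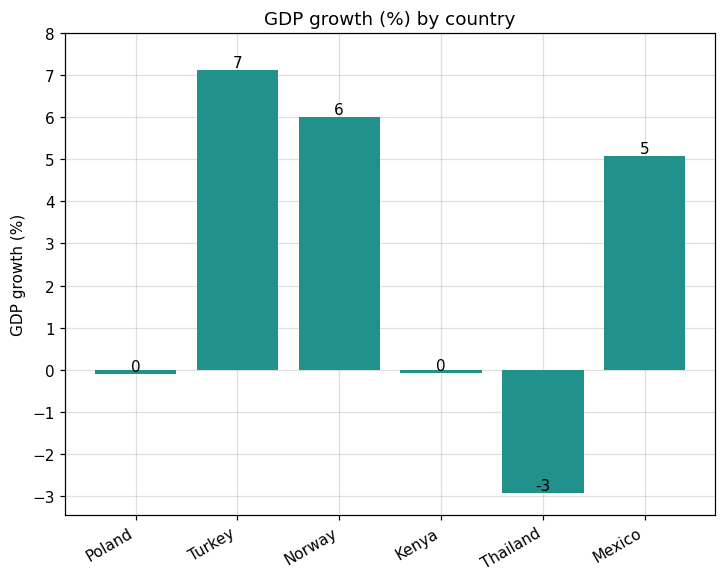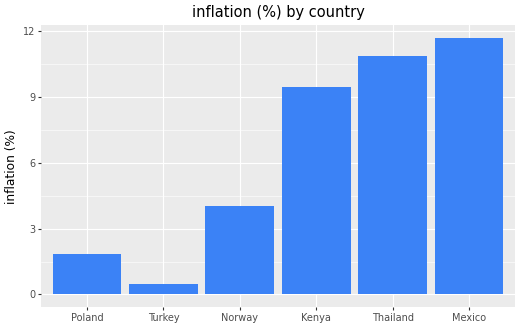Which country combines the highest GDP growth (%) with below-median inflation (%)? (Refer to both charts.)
Turkey

Chart 2 median inflation (%) ≈ 6; below-median countries: Poland, Turkey, Norway. Among those, Turkey has the highest GDP growth (%) (≈ 7).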